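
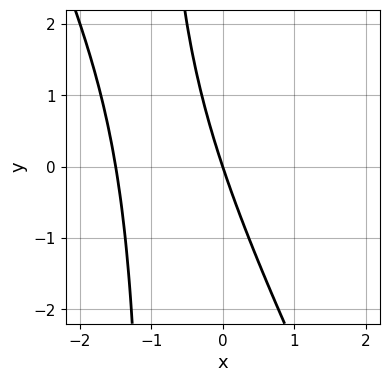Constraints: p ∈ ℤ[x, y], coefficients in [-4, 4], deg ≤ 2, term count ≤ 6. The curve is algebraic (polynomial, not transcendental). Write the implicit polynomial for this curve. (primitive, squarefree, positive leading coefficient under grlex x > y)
Degree: a generic line meets the curve in up to 2 points, so deg p = 2.
Reading off the gridlines: one y-axis crossing is at y = 0; it meets the x-axis at x = 0 (among the integer gridlines).
The integer polynomial consistent with all of this is the stated p.

2*x^2 + x*y + 3*x + y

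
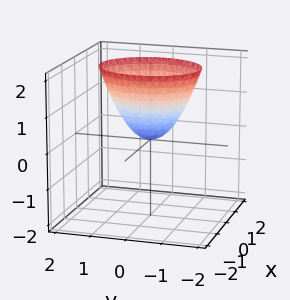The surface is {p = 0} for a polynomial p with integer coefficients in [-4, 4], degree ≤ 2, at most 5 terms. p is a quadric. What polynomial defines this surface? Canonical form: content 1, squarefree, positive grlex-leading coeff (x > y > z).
1. The degree is 2 — a paraboloid; a quadric.
2. Symmetries: the x ↦ −x reflection is a symmetry, so x appears only in even powers; mirror symmetry y ↦ −y ⇒ only even powers of y.
3. From the visible intercepts: it meets the y-axis at y = 0 (among the integer gridlines); it meets the z-axis at z = 0 (among the integer gridlines).
4. Together with the visible shape, these determine p as stated.

3*x^2 + 2*y^2 - 2*z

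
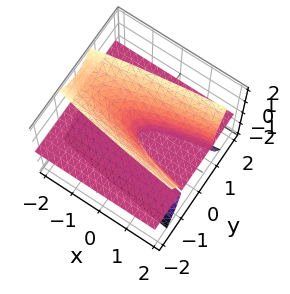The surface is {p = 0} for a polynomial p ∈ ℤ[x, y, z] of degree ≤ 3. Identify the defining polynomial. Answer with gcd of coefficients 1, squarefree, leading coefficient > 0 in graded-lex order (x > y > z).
(a) The picture has 2 separate pieces. Treating them together as one polynomial.
(b) deg p = 3. A generic line meets the surface in up to 3 points.
(c) Reading off the gridlines: every point of the y-axis in the box is on the surface; it crosses the z-axis at the gridline z = 0; every point of the x-axis in the box is on the surface.
(d) Putting this together gives p.

3*y^2*z - z^3 - x*z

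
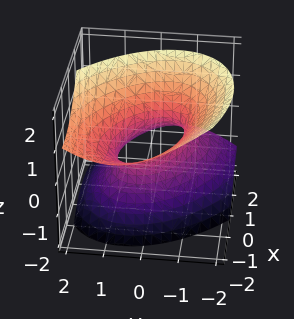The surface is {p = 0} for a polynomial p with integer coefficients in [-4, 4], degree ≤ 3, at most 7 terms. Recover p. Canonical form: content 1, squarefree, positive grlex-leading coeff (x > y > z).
First, the degree is 2 — a generic line meets the surface in up to 2 points.
Next, from the visible intercepts: the x-axis gridline crossings are at x ∈ {-1, 1}; the surface avoids every integer z-axis point in the box.
Finally, assembling these constraints gives the stated polynomial.

2*x^2 + 2*x*y + 3*x*z + 3*y^2 - 3*z^2 - 2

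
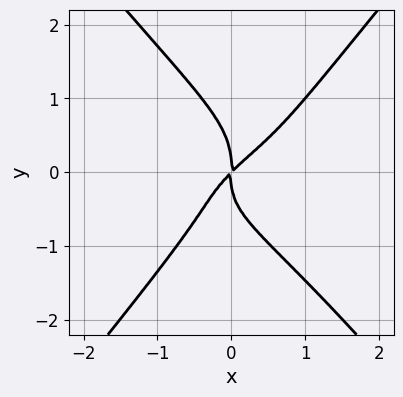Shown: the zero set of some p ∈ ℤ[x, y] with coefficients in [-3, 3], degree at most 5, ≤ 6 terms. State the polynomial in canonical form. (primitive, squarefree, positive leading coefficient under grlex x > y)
deg p = 4. No degree-3 curve has this shape.
Checking where it meets the axes: it meets the x-axis at x = 0 (among the integer gridlines); it crosses the y-axis at the gridline y = 0.
Together with the visible shape, these determine p as stated.

3*x^2*y^2 - 2*y^4 - x*y^2 + 2*x^2 - 2*x*y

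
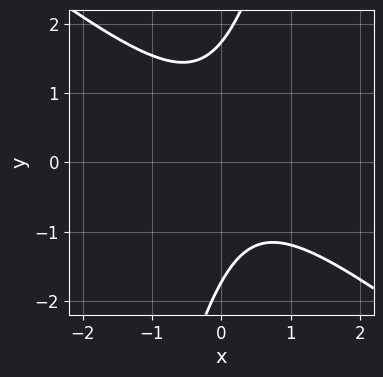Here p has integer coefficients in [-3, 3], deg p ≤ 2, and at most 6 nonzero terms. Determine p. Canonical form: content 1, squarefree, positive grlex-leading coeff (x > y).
3*x^2 + 3*x*y - y^2 - x + 3

First, degree: no degree-1 curve has this shape, so deg p = 2.
Then, reading off the gridlines: it misses every integer gridline on the x-axis.
Finally, assembling these constraints gives the stated polynomial.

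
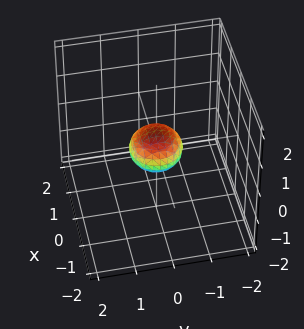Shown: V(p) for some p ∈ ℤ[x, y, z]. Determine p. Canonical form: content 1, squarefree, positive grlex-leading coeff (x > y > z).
2*x^2 + 2*y^2 + 3*z^2 - 1

First, degree: no degree-1 surface has this shape, so deg p = 2.
Next, by symmetry, every cross-section ⟂ z is a circle, so x, y appear only via x² + y².
Next, from the visible intercepts: a circular section at z = 0 has radius between 0 and 1.
Finally, the integer polynomial consistent with all of this is the stated p.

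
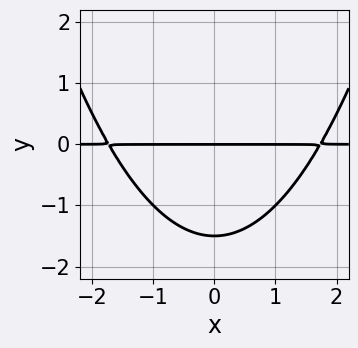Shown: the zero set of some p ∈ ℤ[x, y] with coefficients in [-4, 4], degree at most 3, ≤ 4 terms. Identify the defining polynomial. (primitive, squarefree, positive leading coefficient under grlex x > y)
x^2*y - 2*y^2 - 3*y

(a) Degree: no degree-2 curve has this shape, so deg p = 3.
(b) Symmetries: the x ↦ −x reflection is a symmetry, so x appears only in even powers.
(c) Observable constraints: every point of the x-axis in the box is on the curve; it crosses the y-axis at the gridline y = 0.
(d) These observations pin down the coefficients.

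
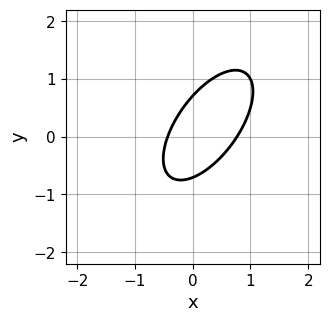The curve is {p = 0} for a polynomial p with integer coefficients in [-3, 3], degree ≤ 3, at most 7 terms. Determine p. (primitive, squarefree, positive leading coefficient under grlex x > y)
3*x^2 - 3*x*y + 2*y^2 - x - 1

First, degree: no degree-1 curve has this shape, so deg p = 2.
Finally, putting this together gives p.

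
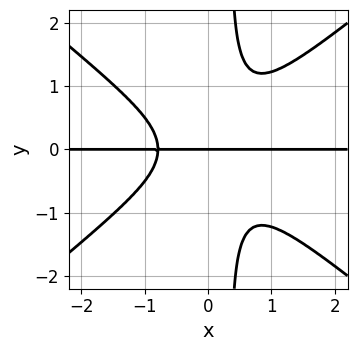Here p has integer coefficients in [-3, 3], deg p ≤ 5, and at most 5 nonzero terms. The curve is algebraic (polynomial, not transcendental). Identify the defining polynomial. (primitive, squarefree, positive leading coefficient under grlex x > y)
deg p = 4. The shape is more complex than any degree-3 curve.
From the visible intercepts: the visible x-axis segment lies entirely on the curve; one y-axis crossing is at y = 0.
Assembling these constraints gives the stated polynomial.

2*x^3*y - 3*x*y^3 + y^3 + y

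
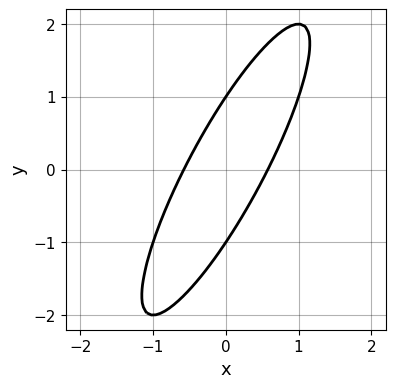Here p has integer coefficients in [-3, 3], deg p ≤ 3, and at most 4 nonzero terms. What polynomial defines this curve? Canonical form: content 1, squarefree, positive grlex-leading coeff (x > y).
3*x^2 - 3*x*y + y^2 - 1

1. deg p = 2. The shape is more complex than any degree-1 curve.
2. Checking where it meets the axes: the y-axis gridline crossings are at y ∈ {-1, 1}.
3. Fitting integer coefficients to these (and the overall shape) gives p.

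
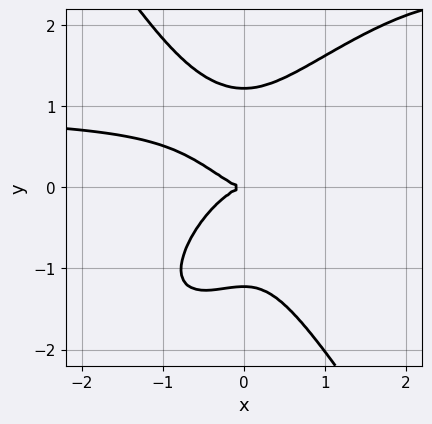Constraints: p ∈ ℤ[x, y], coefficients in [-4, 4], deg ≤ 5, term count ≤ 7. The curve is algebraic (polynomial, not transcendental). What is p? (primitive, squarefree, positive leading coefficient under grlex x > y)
Degree: the shape is more complex than any degree-3 curve, so deg p = 4.
Checking where it meets the axes: one x-axis crossing is at x = 0; it crosses the y-axis at the gridline y = 0.
Solving for integer coefficients yields p as stated.

3*x^3*y - 3*x^2*y^2 + 2*y^4 - 3*x^3 - 3*y^2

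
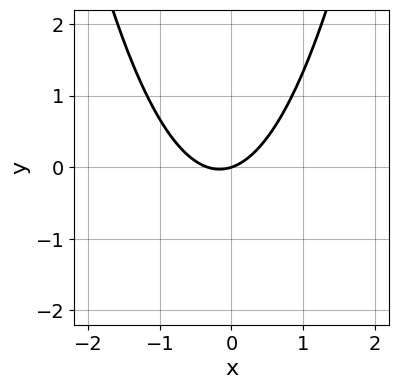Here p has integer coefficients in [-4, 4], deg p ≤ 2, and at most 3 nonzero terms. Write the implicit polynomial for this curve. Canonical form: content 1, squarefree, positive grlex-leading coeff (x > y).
(a) Degree: the shape is more complex than any degree-1 curve, so deg p = 2.
(b) Against the integer gridlines: one y-axis crossing is at y = 0; one x-axis crossing is at x = 0.
(c) Fitting integer coefficients to these (and the overall shape) gives p.

3*x^2 + x - 3*y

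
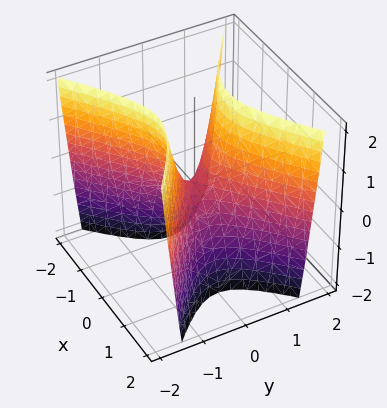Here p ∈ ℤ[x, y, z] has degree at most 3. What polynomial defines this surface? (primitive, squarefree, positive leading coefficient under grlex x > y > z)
2*x^2 - 3*y^2 + z

(a) Degree: a hyperbolic paraboloid; a quadric, so deg p = 2.
(b) Symmetries: mirror symmetry y ↦ −y ⇒ only even powers of y; it's symmetric under x → −x, forcing even powers of x.
(c) From the visible intercepts: one z-axis crossing is at z = 0; one y-axis crossing is at y = 0; it crosses the x-axis at the gridline x = 0.
(d) These observations pin down the coefficients.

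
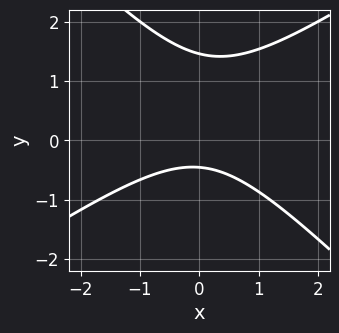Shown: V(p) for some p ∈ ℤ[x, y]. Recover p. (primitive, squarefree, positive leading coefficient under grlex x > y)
2*x^2 - x*y - 3*y^2 + 3*y + 2

1. deg p = 2. No degree-1 curve has this shape.
2. From the axis intercepts and sections: it misses every integer gridline on the x-axis.
3. Matching integer coefficients to the picture gives p.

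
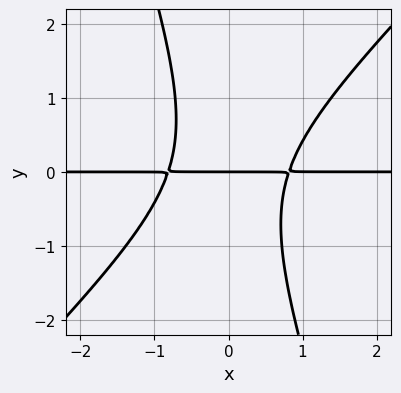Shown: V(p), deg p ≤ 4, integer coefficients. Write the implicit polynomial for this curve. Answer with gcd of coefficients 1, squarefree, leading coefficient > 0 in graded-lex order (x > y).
3*x^2*y - 2*x*y^2 - y^3 - 2*y

(a) The degree is 3 — no degree-2 curve has this shape.
(b) Checking where it meets the axes: every point of the x-axis in the box is on the curve; one y-axis crossing is at y = 0.
(c) Together with the visible shape, these determine p as stated.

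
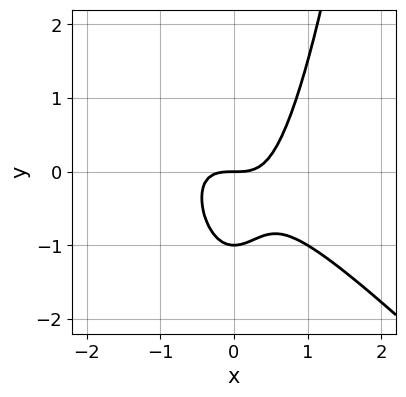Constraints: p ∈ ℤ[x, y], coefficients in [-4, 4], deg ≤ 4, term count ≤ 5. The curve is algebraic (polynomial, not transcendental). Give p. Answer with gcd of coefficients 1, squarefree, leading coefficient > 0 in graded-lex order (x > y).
(a) deg p = 3. The shape is more complex than any degree-2 curve.
(b) From the visible intercepts: it meets the x-axis at x = 0 (among the integer gridlines); the y-axis gridline crossings are at y ∈ {-1, 0}.
(c) Matching integer coefficients to the picture gives p.

3*x^3 + 3*x^2*y - 2*y^2 - 2*y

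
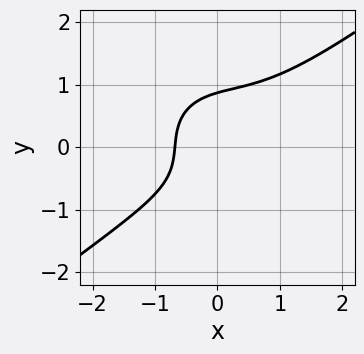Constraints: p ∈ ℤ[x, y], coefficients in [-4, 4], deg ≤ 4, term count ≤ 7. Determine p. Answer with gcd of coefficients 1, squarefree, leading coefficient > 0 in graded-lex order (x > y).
2*x^3 - x^2*y - 3*y^3 + 2*x + 2

1. Degree: a generic line meets the curve in up to 3 points, so deg p = 3.
2. Solving for integer coefficients yields p as stated.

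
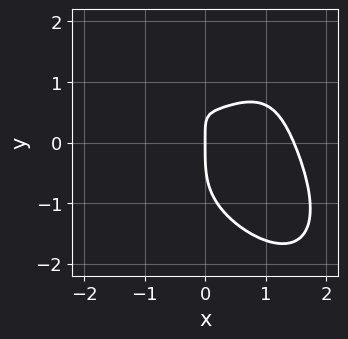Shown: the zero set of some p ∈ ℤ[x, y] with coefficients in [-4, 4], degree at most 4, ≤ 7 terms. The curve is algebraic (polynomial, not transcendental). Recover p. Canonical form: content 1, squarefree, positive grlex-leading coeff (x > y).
2*x^4 + y^4 - 2*x^3 + 3*x*y - 2*x

1. deg p = 4.
2. Observable constraints: it meets the x-axis at x = 0 (among the integer gridlines); one y-axis crossing is at y = 0.
3. Solving for integer coefficients yields p as stated.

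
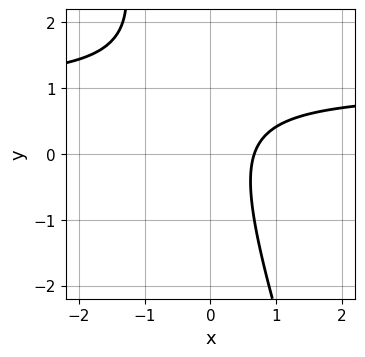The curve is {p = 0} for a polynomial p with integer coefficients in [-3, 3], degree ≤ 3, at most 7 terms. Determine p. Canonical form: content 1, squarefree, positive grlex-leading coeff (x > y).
The degree is 2 — the shape is more complex than any degree-1 curve.
Checking where it meets the axes: it misses every integer gridline on the y-axis.
Assembling these constraints gives the stated polynomial.

3*x*y + y^2 - 3*x - y + 2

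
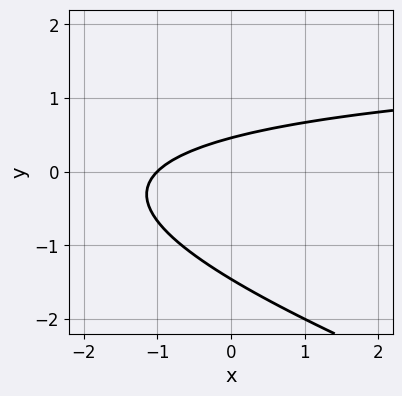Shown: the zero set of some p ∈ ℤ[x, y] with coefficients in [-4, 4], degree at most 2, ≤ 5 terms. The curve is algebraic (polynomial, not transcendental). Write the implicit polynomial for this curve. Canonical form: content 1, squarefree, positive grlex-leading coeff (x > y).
x*y + 3*y^2 - 2*x + 3*y - 2

(a) The degree is 2 — no degree-1 curve has this shape.
(b) From the visible intercepts: it crosses the x-axis at the gridline x = -1.
(c) These observations pin down the coefficients.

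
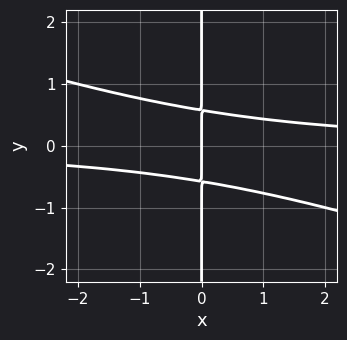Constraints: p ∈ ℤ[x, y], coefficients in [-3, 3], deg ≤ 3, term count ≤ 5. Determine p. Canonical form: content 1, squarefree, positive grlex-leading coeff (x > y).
x^2*y + 3*x*y^2 - x

(a) Degree: no degree-2 curve has this shape, so deg p = 3.
(b) From the axis intercepts and sections: the visible y-axis segment lies entirely on the curve; one x-axis crossing is at x = 0.
(c) Solving for integer coefficients yields p as stated.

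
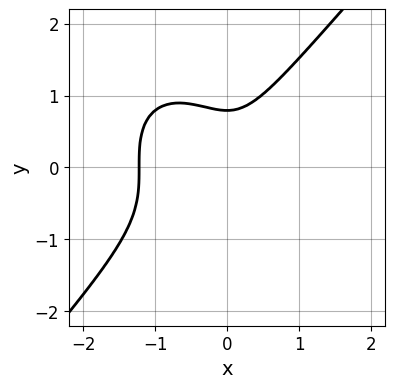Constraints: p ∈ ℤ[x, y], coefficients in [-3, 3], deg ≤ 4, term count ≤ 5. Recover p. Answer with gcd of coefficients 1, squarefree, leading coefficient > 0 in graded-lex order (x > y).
1. Degree: a generic line meets the curve in up to 3 points, so deg p = 3.
2. The integer polynomial consistent with all of this is the stated p.

3*x^3 - 2*y^3 + 3*x^2 + 1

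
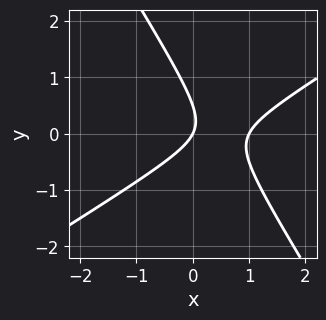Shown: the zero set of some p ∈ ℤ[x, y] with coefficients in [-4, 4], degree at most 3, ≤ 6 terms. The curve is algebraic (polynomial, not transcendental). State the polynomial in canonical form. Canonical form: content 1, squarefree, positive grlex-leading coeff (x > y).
2*x^2 - 2*x*y - 2*y^2 - 2*x + y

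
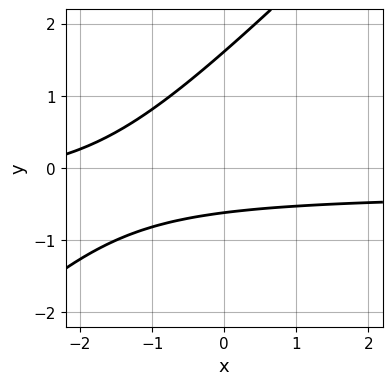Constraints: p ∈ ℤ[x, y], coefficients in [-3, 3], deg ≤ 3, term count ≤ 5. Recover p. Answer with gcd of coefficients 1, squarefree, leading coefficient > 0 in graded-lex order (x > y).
3*x*y - 3*y^2 + x + 3*y + 3

(a) Degree: the shape is more complex than any degree-1 curve, so deg p = 2.
(b) Reading off the gridlines: the curve avoids every integer x-axis point in the box.
(c) The integer polynomial consistent with all of this is the stated p.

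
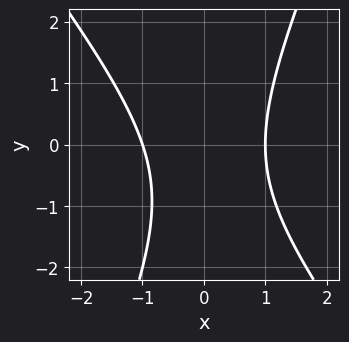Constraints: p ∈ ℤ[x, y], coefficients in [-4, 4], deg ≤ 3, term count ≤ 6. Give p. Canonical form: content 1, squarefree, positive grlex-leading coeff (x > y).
1. Degree: a generic line meets the curve in up to 2 points, so deg p = 2.
2. From the axis intercepts and sections: the curve avoids every integer y-axis point in the box; the x-axis gridline crossings are at x ∈ {-1, 1}.
3. Together with the visible shape, these determine p as stated.

3*x^2 + x*y - y^2 - y - 3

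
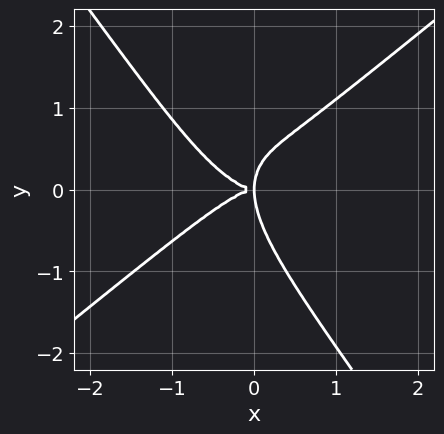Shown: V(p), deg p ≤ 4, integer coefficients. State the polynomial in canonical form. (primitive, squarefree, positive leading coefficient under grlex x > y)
2*x^4 - 2*x*y^3 - 2*y^4 + 3*x*y^2

1. deg p = 4. A generic line meets the curve in up to 4 points.
2. Against the integer gridlines: one x-axis crossing is at x = 0; it meets the y-axis at y = 0 (among the integer gridlines).
3. Solving for integer coefficients yields p as stated.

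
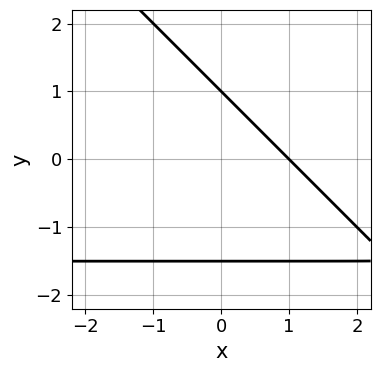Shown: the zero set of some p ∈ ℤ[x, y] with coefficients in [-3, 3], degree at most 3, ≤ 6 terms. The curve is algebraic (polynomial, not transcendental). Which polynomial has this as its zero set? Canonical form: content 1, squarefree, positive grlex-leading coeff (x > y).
2*x*y + 2*y^2 + 3*x + y - 3

(a) The degree is 2 — a generic line meets the curve in up to 2 points.
(b) Observable constraints: one x-axis crossing is at x = 1; one y-axis crossing is at y = 1.
(c) Putting this together gives p.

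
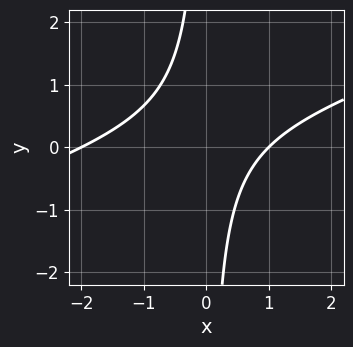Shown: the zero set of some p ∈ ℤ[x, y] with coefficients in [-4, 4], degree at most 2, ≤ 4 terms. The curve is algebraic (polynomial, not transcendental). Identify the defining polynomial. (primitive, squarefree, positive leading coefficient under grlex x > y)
First, degree: the shape is more complex than any degree-1 curve, so deg p = 2.
Next, from the axis intercepts and sections: the x-axis gridline crossings are at x ∈ {-2, 1}; the curve avoids every integer y-axis point in the box.
Finally, assembling these constraints gives the stated polynomial.

x^2 - 3*x*y + x - 2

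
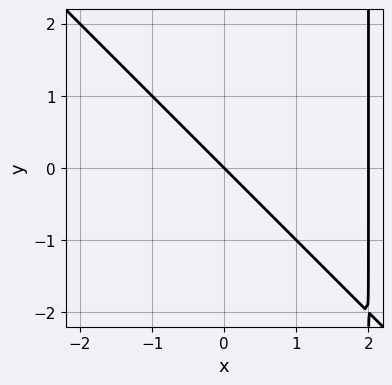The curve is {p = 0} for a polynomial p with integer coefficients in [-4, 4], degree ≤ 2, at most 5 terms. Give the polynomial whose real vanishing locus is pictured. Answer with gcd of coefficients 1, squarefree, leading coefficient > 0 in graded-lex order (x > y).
deg p = 2. The shape is more complex than any degree-1 curve.
From the visible intercepts: it crosses the y-axis at the gridline y = 0; the x-axis gridline crossings are at x ∈ {0, 2}.
Matching integer coefficients to the picture gives p.

x^2 + x*y - 2*x - 2*y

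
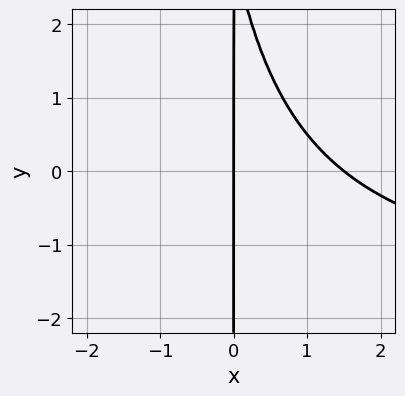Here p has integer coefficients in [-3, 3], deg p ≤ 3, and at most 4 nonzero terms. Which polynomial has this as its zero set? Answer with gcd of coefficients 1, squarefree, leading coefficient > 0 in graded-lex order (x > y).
x^2*y + 2*x^2 + x*y - 3*x

1. Degree: no degree-2 curve has this shape, so deg p = 3.
2. Observable constraints: it meets the x-axis at x = 0 (among the integer gridlines); every point of the y-axis in the box is on the curve.
3. Assembling these constraints gives the stated polynomial.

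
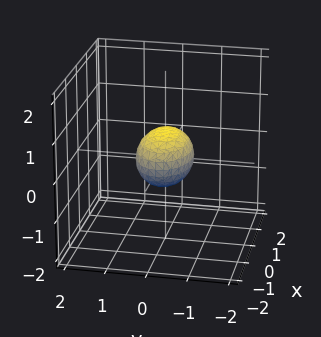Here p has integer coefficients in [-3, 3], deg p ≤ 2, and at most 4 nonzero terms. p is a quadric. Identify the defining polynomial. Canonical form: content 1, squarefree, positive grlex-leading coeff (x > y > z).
(a) The degree is 2 — bounded and convex; a quadric.
(b) Symmetries: mirror symmetry y ↦ −y ⇒ only even powers of y; it's symmetric under z → −z, forcing even powers of z; mirror symmetry x ↦ −x ⇒ only even powers of x.
(c) From the axis intercepts and sections: among the integer gridlines, it crosses the x-axis at x ∈ {-1, 1}.
(d) Matching integer coefficients to the picture gives p.

x^2 + 2*y^2 + 2*z^2 - 1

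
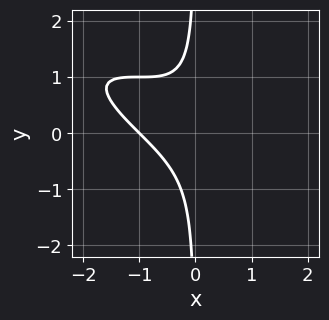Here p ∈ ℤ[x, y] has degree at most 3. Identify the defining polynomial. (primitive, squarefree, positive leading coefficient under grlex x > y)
1. Degree: the shape is more complex than any degree-2 curve, so deg p = 3.
2. Against the integer gridlines: no y-intercept at any integer in the box; one x-axis crossing is at x = -1.
3. Matching integer coefficients to the picture gives p.

x^3 + 3*x^2*y + 3*x*y^2 + 1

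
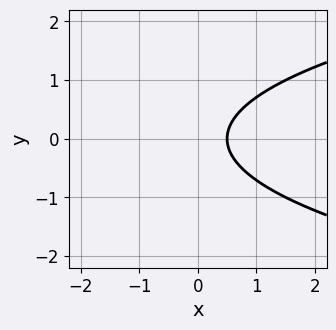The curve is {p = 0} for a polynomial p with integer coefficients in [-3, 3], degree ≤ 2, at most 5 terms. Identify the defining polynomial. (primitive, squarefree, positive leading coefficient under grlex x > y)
2*y^2 - 2*x + 1

First, the degree is 2 — a generic line meets the curve in up to 2 points.
Then, symmetries: mirror symmetry y ↦ −y ⇒ only even powers of y.
Next, from the visible intercepts: the curve avoids every integer y-axis point in the box.
Finally, the integer polynomial consistent with all of this is the stated p.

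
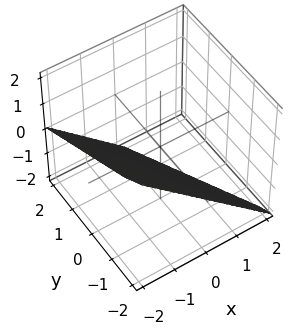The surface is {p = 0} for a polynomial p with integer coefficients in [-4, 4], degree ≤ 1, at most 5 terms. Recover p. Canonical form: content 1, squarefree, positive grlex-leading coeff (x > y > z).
1. deg p = 1. Every cross-section is a straight line — this is a plane.
2. Checking where it meets the axes: one y-axis crossing is at y = -2; it crosses the z-axis at the gridline z = -1; one x-axis crossing is at x = -1.
3. Solving for integer coefficients yields p as stated.

2*x + y + 2*z + 2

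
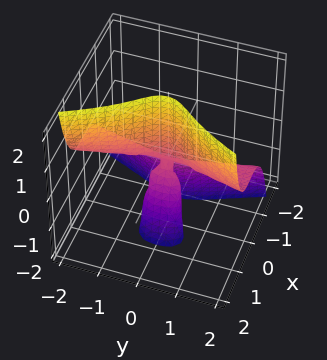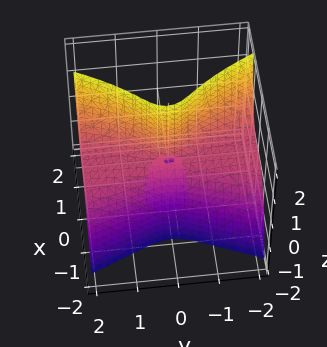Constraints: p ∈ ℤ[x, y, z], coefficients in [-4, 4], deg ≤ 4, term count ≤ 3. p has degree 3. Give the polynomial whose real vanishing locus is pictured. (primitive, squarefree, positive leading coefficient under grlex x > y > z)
1. Degree: a generic line meets the surface in up to 3 points, so deg p = 3.
2. Observable constraints: the visible z-axis segment lies entirely on the surface; one x-axis crossing is at x = 0.
3. Solving for integer coefficients yields p as stated.

3*x^3 - y^2*z + x*z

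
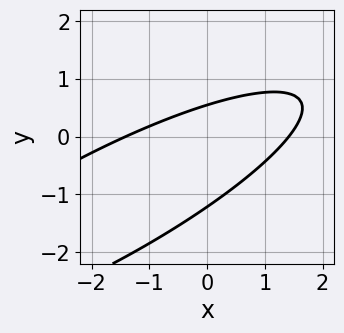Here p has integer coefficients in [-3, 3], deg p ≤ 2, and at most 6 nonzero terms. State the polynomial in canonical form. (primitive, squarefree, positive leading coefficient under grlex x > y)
x^2 - 3*x*y + 3*y^2 + 2*y - 2

Degree: a generic line meets the curve in up to 2 points, so deg p = 2.
The integer polynomial consistent with all of this is the stated p.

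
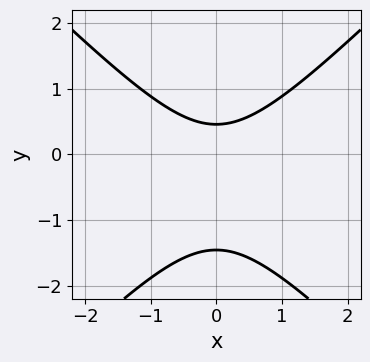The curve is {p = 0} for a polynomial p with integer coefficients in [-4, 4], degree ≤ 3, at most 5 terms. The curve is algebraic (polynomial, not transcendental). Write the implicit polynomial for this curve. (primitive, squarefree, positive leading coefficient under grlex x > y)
3*x^2 - 3*y^2 - 3*y + 2

1. deg p = 2.
2. Symmetries: the x ↦ −x reflection is a symmetry, so x appears only in even powers.
3. Checking where it meets the axes: the curve avoids every integer x-axis point in the box.
4. These observations pin down the coefficients.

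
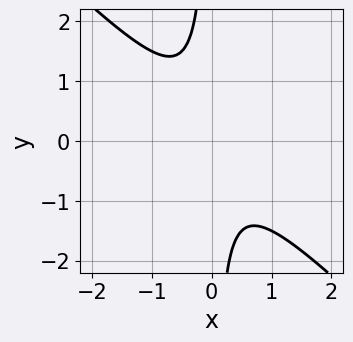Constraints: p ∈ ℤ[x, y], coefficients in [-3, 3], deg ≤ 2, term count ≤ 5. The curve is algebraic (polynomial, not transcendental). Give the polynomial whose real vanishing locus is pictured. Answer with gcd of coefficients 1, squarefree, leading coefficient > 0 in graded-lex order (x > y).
(a) deg p = 2. A generic line meets the curve in up to 2 points.
(b) From the visible intercepts: the curve avoids every integer x-axis point in the box; it misses every integer gridline on the y-axis.
(c) Together with the visible shape, these determine p as stated.

2*x^2 + 2*x*y + 1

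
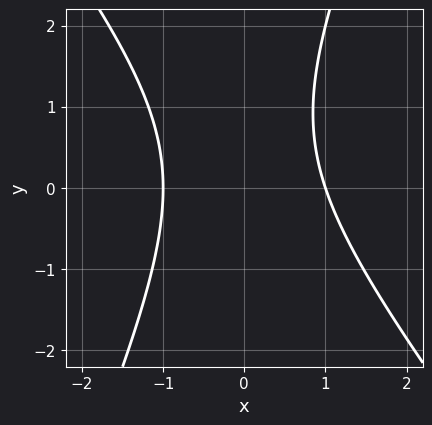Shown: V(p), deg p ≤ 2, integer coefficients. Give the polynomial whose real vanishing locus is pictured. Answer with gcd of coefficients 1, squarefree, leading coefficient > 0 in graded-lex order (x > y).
3*x^2 + x*y - y^2 + y - 3

(a) The degree is 2 — a generic line meets the curve in up to 2 points.
(b) Reading off the gridlines: it misses every integer gridline on the y-axis; the x-axis gridline crossings are at x ∈ {-1, 1}.
(c) These observations pin down the coefficients.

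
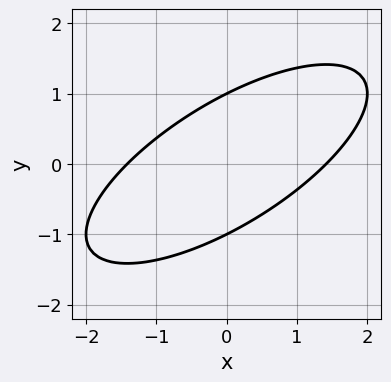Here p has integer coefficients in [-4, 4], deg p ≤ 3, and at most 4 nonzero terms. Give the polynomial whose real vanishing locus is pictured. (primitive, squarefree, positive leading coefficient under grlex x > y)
x^2 - 2*x*y + 2*y^2 - 2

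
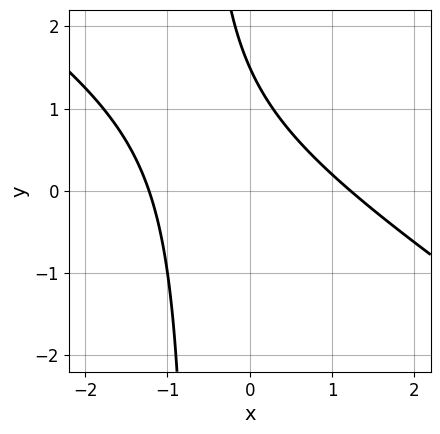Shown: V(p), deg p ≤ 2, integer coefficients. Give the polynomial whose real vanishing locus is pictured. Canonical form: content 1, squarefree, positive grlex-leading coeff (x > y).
1. deg p = 2.
2. Solving for integer coefficients yields p as stated.

2*x^2 + 3*x*y + 2*y - 3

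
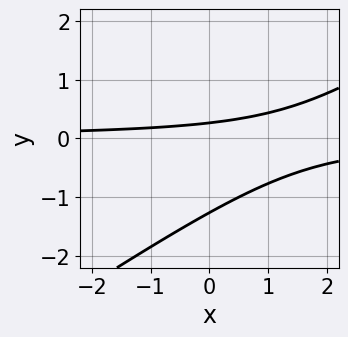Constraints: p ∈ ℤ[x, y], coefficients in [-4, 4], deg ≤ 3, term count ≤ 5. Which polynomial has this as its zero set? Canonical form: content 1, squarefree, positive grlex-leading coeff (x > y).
2*x*y - 3*y^2 - 3*y + 1

1. Degree: a generic line meets the curve in up to 2 points, so deg p = 2.
2. Reading off the gridlines: it misses every integer gridline on the x-axis.
3. Matching integer coefficients to the picture gives p.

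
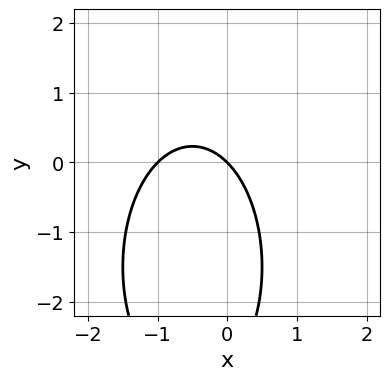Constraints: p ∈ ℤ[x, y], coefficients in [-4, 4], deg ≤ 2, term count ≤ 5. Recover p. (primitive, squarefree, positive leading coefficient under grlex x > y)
3*x^2 + y^2 + 3*x + 3*y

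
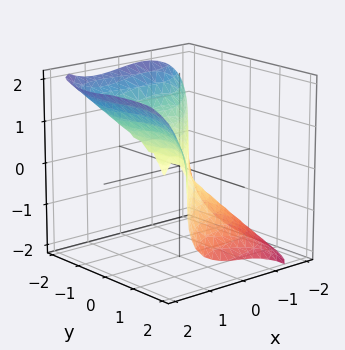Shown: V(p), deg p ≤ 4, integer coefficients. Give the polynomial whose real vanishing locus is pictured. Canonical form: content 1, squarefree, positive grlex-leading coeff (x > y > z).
3*x^3 - 2*y^3 - 3*z^3 + 2*x*y

1. deg p = 3.
2. From the visible intercepts: one z-axis crossing is at z = 0; it meets the x-axis at x = 0 (among the integer gridlines).
3. Putting this together gives p.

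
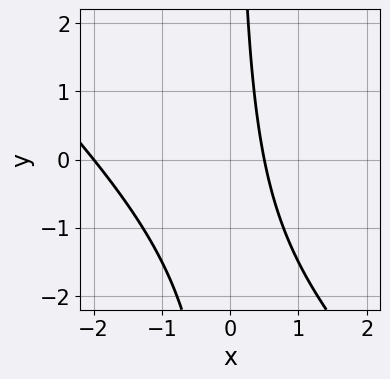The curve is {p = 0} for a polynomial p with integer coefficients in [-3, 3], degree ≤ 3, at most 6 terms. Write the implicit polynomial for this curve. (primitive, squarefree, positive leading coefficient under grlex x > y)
2*x^2 + 2*x*y + 3*x - 2

The degree is 2 — a generic line meets the curve in up to 2 points.
Observable constraints: it crosses the x-axis at the gridline x = -2; no y-intercept at any integer in the box.
Assembling these constraints gives the stated polynomial.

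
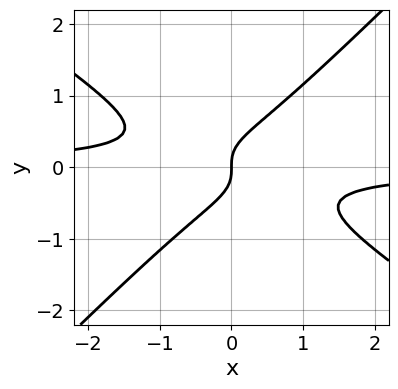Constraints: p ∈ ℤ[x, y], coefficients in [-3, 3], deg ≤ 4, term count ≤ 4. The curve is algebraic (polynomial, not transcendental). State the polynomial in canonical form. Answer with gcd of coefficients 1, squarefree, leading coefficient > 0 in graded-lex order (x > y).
2*x^2*y + x*y^2 - 3*y^3 + x

The degree is 3 — no degree-2 curve has this shape.
From the visible intercepts: one y-axis crossing is at y = 0; it meets the x-axis at x = 0 (among the integer gridlines).
Assembling these constraints gives the stated polynomial.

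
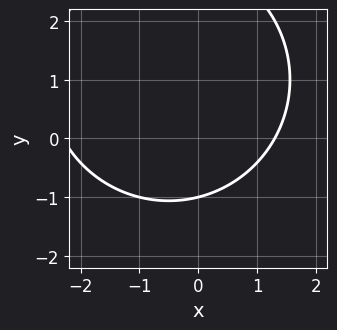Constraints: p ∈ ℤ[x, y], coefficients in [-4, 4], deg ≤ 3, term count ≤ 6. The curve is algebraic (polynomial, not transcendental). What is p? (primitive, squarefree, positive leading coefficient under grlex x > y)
x^2 + y^2 + x - 2*y - 3

First, deg p = 2. A generic line meets the curve in up to 2 points.
Then, from the visible intercepts: one y-axis crossing is at y = -1.
Finally, the integer polynomial consistent with all of this is the stated p.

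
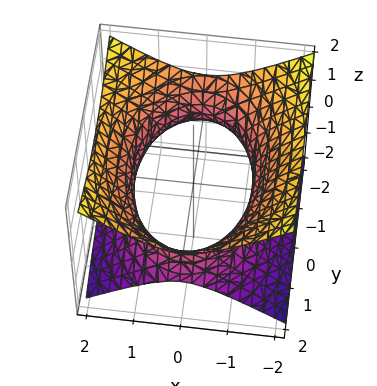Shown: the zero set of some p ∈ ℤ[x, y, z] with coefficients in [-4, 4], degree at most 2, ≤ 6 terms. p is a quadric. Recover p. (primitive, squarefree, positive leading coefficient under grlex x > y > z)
First, degree: an hourglass — one-sheet hyperboloid; a quadric, so deg p = 2.
Then, symmetries: the y ↦ −y reflection is a symmetry, so y appears only in even powers; mirror symmetry z ↦ −z ⇒ only even powers of z; it's symmetric under x → −x, forcing even powers of x.
Next, from the visible intercepts: it misses every integer gridline on the z-axis.
Finally, assembling these constraints gives the stated polynomial.

2*x^2 + y^2 - 3*z^2 - 3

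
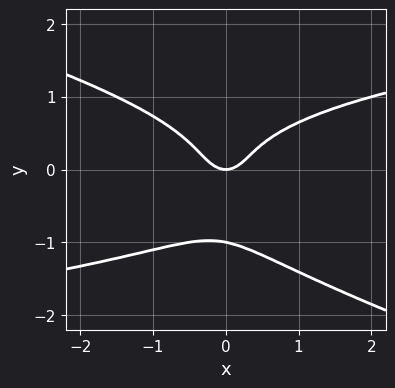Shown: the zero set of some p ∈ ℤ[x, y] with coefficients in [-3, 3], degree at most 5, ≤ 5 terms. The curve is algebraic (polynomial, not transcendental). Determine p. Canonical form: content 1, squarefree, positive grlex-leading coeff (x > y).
x*y^3 + 3*y^4 + 2*y^3 - 2*x^2 + y

First, degree: a generic line meets the curve in up to 4 points, so deg p = 4.
Next, from the axis intercepts and sections: among the integer gridlines, it crosses the y-axis at y ∈ {-1, 0}; it crosses the x-axis at the gridline x = 0.
Finally, matching integer coefficients to the picture gives p.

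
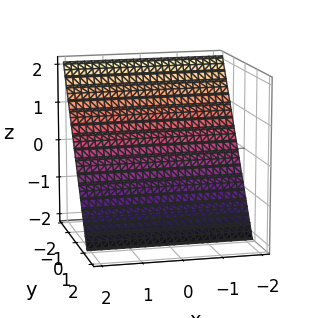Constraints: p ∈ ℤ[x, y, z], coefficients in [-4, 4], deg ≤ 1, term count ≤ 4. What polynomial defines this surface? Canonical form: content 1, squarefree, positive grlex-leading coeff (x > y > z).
3*y + 2*z + 2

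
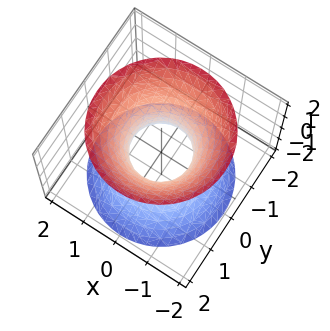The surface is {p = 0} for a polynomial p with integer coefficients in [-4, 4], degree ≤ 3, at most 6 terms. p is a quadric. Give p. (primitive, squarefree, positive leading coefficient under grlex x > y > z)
3*x^2 + 3*y^2 - 2*z^2 - 2

The degree is 2 — an hourglass — one-sheet hyperboloid; a quadric.
Symmetries: it's symmetric under z → −z, forcing even powers of z; the z-axis is an axis of rotation, so x and y enter only as x² + y².
Against the integer gridlines: no z-intercept at any integer in the box; a circular section at z = 1 has radius between 1 and 2.
Together with the visible shape, these determine p as stated.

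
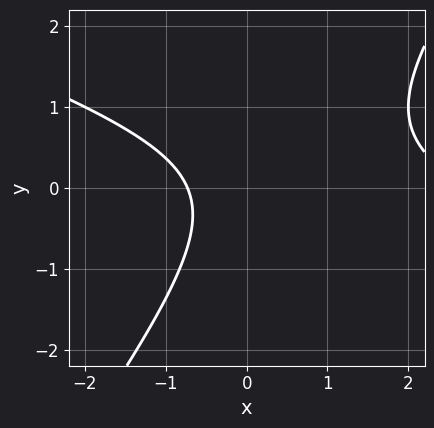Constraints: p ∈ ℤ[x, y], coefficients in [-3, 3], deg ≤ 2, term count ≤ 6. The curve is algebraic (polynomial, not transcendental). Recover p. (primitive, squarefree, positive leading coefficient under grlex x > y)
(a) deg p = 2. A generic line meets the curve in up to 2 points.
(b) Reading off the gridlines: the curve avoids every integer y-axis point in the box.
(c) Matching integer coefficients to the picture gives p.

x^2 + 2*x*y - 2*y^2 - 2*x - 2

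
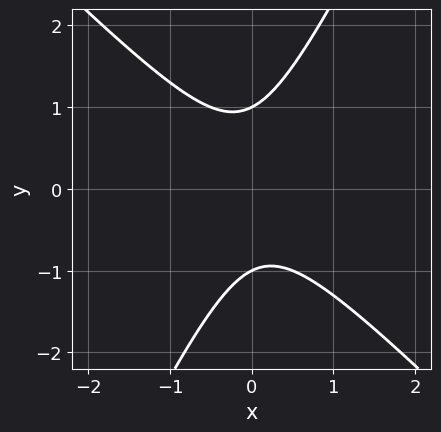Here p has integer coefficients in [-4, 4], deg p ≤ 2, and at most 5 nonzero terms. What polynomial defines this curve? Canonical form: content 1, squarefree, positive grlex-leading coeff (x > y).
2*x^2 + x*y - y^2 + 1

(a) Degree: the shape is more complex than any degree-1 curve, so deg p = 2.
(b) Reading off the gridlines: among the integer gridlines, it crosses the y-axis at y ∈ {-1, 1}; no x-intercept at any integer in the box.
(c) Assembling these constraints gives the stated polynomial.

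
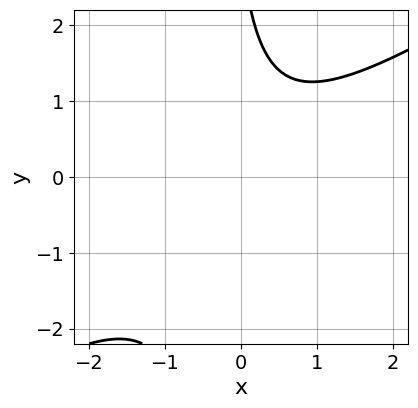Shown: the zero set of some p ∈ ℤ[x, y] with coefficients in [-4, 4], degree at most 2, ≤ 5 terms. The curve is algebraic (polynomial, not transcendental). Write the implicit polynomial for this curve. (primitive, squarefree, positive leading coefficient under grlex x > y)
First, the degree is 2 — no degree-1 curve has this shape.
Then, observable constraints: no x-intercept at any integer in the box; no y-intercept at any integer in the box.
Finally, fitting integer coefficients to these (and the overall shape) gives p.

2*x^2 - 3*x*y - y + 3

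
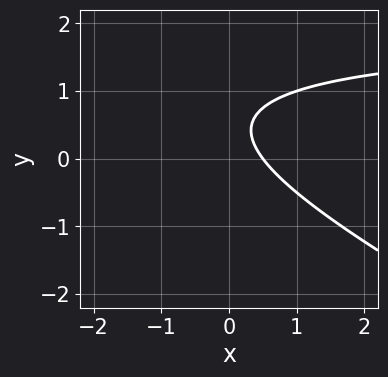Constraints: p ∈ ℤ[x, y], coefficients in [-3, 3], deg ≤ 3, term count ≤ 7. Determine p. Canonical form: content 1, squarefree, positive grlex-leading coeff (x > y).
x*y + 2*y^2 - 2*x - 2*y + 1

(a) The degree is 2 — a generic line meets the curve in up to 2 points.
(b) Reading off the gridlines: it misses every integer gridline on the y-axis.
(c) Assembling these constraints gives the stated polynomial.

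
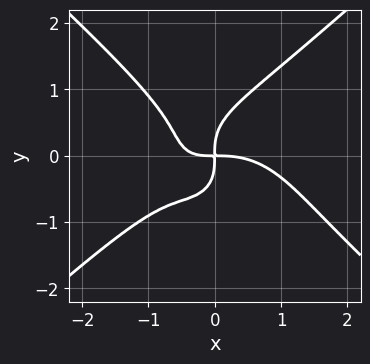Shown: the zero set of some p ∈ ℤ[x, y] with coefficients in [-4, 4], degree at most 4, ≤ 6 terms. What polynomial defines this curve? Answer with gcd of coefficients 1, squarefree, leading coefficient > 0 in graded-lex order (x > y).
2*x^4 - 3*y^4 + 3*x^2*y + 3*x*y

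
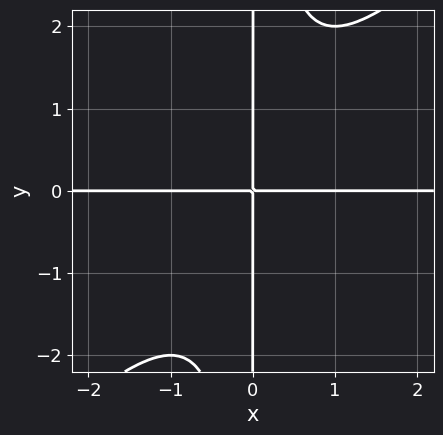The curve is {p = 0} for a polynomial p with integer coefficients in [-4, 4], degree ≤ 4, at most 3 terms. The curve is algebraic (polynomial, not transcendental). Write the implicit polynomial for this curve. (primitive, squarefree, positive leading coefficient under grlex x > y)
1. The degree is 4 — a generic line meets the curve in up to 4 points.
2. Reading off the gridlines: every point of the y-axis in the box is on the curve; every point of the x-axis in the box is on the curve.
3. The integer polynomial consistent with all of this is the stated p.

x^3*y - x^2*y^2 + x*y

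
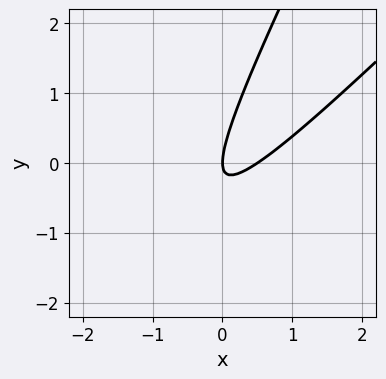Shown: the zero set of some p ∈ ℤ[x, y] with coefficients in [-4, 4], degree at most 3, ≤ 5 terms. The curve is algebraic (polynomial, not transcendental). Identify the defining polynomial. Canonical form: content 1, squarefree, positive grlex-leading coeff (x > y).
2*x^2 - 3*x*y + y^2 - x

First, the degree is 2 — a generic line meets the curve in up to 2 points.
Next, from the visible intercepts: one y-axis crossing is at y = 0; one x-axis crossing is at x = 0.
Finally, assembling these constraints gives the stated polynomial.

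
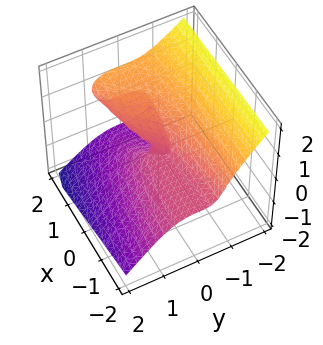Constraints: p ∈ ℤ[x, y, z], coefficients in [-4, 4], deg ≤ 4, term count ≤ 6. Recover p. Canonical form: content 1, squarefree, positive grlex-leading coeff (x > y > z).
The degree is 3 — no degree-2 surface has this shape.
Checking where it meets the axes: every point of the x-axis in the box is on the surface; it crosses the y-axis at the gridline y = 0; it meets the z-axis at z = 0 (among the integer gridlines).
Together with the visible shape, these determine p as stated.

x*y*z - 3*y^3 - 3*z^3 + 2*x*z - 2*y*z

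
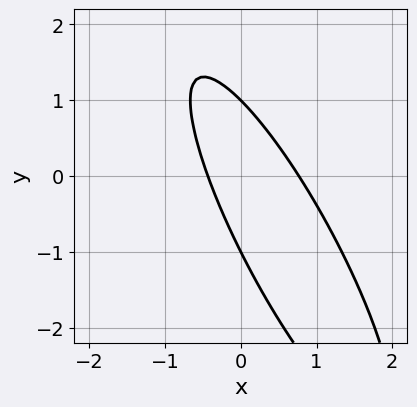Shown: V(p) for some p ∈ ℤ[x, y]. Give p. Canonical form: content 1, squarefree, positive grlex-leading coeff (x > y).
3*x^2 + 3*x*y + y^2 - x - 1

deg p = 2.
Observable constraints: among the integer gridlines, it crosses the y-axis at y ∈ {-1, 1}.
Solving for integer coefficients yields p as stated.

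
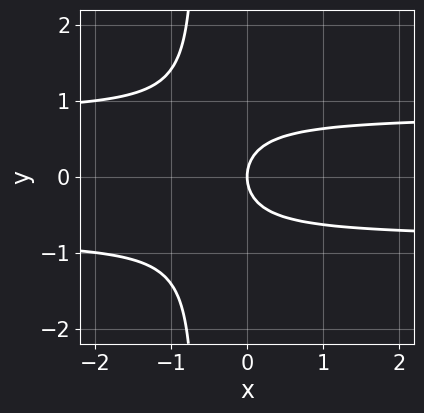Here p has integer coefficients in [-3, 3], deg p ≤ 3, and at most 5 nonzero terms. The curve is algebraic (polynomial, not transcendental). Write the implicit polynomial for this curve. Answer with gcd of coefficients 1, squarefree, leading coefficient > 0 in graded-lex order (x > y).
3*x*y^2 + 2*y^2 - 2*x

(a) The degree is 3 — a generic line meets the curve in up to 3 points.
(b) Symmetries: it's symmetric under y → −y, forcing even powers of y.
(c) Checking where it meets the axes: it meets the x-axis at x = 0 (among the integer gridlines); one y-axis crossing is at y = 0.
(d) These observations pin down the coefficients.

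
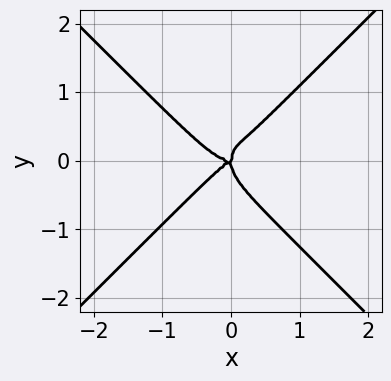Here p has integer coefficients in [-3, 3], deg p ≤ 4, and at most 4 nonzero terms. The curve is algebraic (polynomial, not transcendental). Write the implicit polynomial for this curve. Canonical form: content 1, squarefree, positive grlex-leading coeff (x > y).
(a) The degree is 4 — the shape is more complex than any degree-3 curve.
(b) Reading off the gridlines: it crosses the y-axis at the gridline y = 0; one x-axis crossing is at x = 0.
(c) Matching integer coefficients to the picture gives p.

3*x^4 - 3*y^4 - x^2*y + 2*x*y^2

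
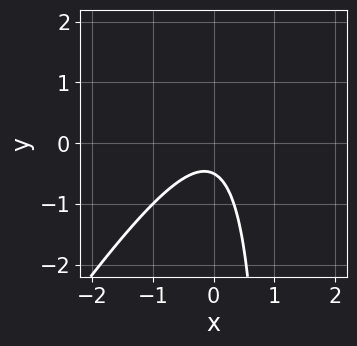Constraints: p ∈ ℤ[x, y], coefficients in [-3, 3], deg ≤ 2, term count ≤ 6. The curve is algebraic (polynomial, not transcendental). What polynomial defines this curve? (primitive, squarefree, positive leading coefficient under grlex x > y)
3*x^2 - 2*x*y + 2*y + 1

deg p = 2.
Against the integer gridlines: the curve avoids every integer x-axis point in the box.
The integer polynomial consistent with all of this is the stated p.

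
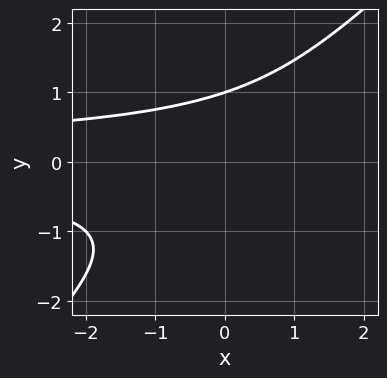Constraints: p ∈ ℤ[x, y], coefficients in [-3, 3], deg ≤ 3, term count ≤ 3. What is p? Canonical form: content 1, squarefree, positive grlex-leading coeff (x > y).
x*y^2 - y^3 + 1

(a) The degree is 3 — no degree-2 curve has this shape.
(b) Checking where it meets the axes: it meets the y-axis at y = 1 (among the integer gridlines); no x-intercept at any integer in the box.
(c) Together with the visible shape, these determine p as stated.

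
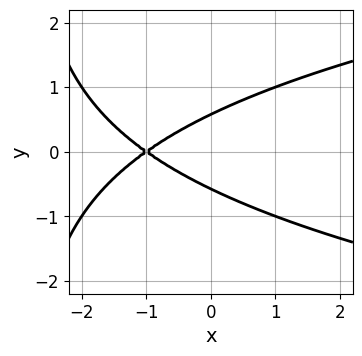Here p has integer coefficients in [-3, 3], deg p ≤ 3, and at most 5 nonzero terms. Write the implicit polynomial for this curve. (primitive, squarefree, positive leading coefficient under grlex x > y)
x*y^2 - x^2 + 3*y^2 - 2*x - 1

First, degree: a generic line meets the curve in up to 3 points, so deg p = 3.
Next, symmetries: it's symmetric under y → −y, forcing even powers of y.
Next, from the visible intercepts: it crosses the x-axis at the gridline x = -1.
Finally, fitting integer coefficients to these (and the overall shape) gives p.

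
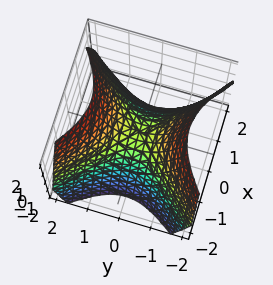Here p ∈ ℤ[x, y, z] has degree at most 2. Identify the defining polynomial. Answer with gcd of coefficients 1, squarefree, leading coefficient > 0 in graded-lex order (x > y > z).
First, the degree is 2 — a hyperbolic paraboloid; a quadric.
Then, symmetries: it's symmetric under y → −y, forcing even powers of y; mirror symmetry x ↦ −x ⇒ only even powers of x.
Next, observable constraints: it meets the y-axis at y = 0 (among the integer gridlines); it meets the x-axis at x = 0 (among the integer gridlines).
Finally, solving for integer coefficients yields p as stated.

x^2 - y^2 + z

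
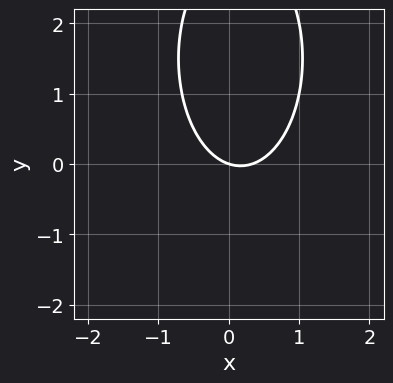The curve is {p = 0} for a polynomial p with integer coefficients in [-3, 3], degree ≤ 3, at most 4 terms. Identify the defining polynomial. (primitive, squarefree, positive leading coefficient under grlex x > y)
3*x^2 + y^2 - x - 3*y

deg p = 2. The shape is more complex than any degree-1 curve.
Observable constraints: one y-axis crossing is at y = 0; one x-axis crossing is at x = 0.
Assembling these constraints gives the stated polynomial.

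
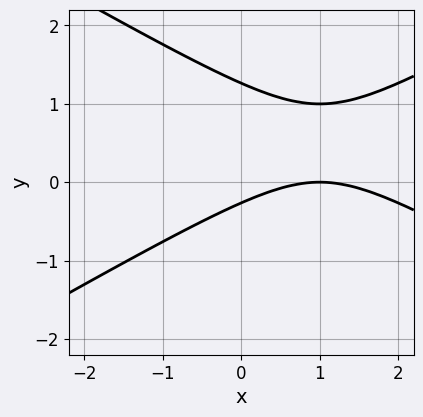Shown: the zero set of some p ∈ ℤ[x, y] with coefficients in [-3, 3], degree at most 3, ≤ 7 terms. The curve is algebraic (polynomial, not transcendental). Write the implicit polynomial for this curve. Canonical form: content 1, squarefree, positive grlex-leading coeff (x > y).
1. Degree: the shape is more complex than any degree-1 curve, so deg p = 2.
2. From the visible intercepts: it crosses the x-axis at the gridline x = 1.
3. Together with the visible shape, these determine p as stated.

x^2 - 3*y^2 - 2*x + 3*y + 1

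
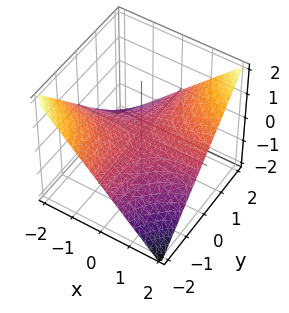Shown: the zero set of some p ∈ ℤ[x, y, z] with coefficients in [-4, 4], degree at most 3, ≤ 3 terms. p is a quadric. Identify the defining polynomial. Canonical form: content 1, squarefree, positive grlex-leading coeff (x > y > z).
1. Degree: a saddle surface; a quadric, so deg p = 2.
2. Reading off the gridlines: the visible y-axis segment lies entirely on the surface; it crosses the z-axis at the gridline z = 0.
3. Solving for integer coefficients yields p as stated. Check: (-2, 0, 0) on the x-axis lies on the surface, and p(-2, 0, 0) = 0. ✓

x*y - 2*z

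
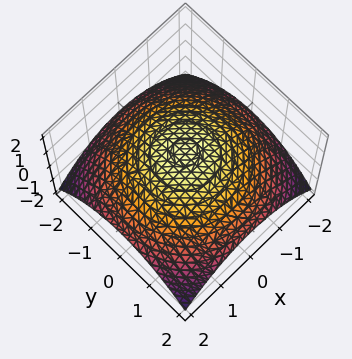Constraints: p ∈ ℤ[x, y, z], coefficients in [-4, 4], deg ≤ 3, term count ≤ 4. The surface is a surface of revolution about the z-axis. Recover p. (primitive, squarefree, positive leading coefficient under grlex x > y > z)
x^2 + y^2 + 3*z - 3

(a) Degree: the shape is more complex than any degree-1 surface, so deg p = 2.
(b) Symmetries: the z-axis is an axis of rotation, so x and y enter only as x² + y².
(c) From the axis intercepts and sections: a circular section at z = 0 has radius between 1 and 2; it meets the z-axis at z = 1 (among the integer gridlines).
(d) Together with the visible shape, these determine p as stated.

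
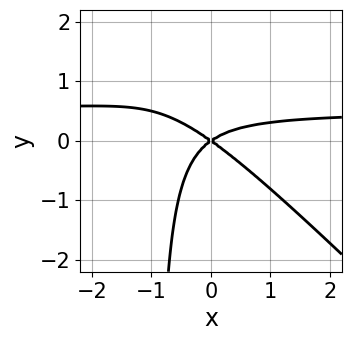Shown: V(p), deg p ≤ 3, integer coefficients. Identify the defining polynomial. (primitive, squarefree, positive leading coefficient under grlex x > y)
1. deg p = 3.
2. Reading off the gridlines: it crosses the y-axis at the gridline y = 0; it meets the x-axis at x = 0 (among the integer gridlines).
3. The integer polynomial consistent with all of this is the stated p.

2*x^2*y + 2*x*y^2 - x^2 + 2*y^2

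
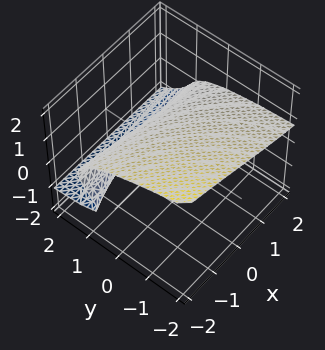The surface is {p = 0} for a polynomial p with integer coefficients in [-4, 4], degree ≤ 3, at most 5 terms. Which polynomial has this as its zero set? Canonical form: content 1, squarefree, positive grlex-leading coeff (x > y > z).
x*y*z - 3*z^3 - 2*x*z - 3*y + 3

Degree: a generic line meets the surface in up to 3 points, so deg p = 3.
From the visible intercepts: no x-intercept at any integer in the box; it meets the z-axis at z = 1 (among the integer gridlines); one y-axis crossing is at y = 1.
Matching integer coefficients to the picture gives p.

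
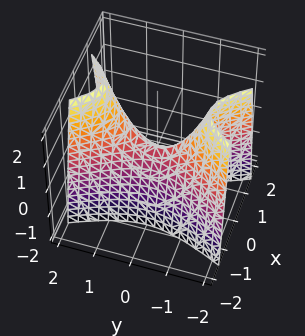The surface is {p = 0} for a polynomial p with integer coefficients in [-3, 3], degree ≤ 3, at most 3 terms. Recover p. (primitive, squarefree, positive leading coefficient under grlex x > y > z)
3*x^2 - y^2 + z

deg p = 2. A saddle surface; a quadric.
Symmetries: the y ↦ −y reflection is a symmetry, so y appears only in even powers; it's symmetric under x → −x, forcing even powers of x.
Observable constraints: it crosses the y-axis at the gridline y = 0; it meets the z-axis at z = 0 (among the integer gridlines); it meets the x-axis at x = 0 (among the integer gridlines).
Assembling these constraints gives the stated polynomial.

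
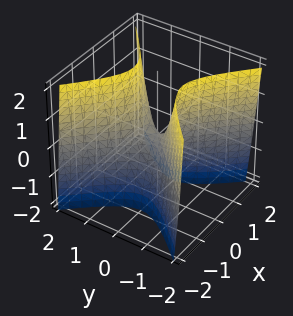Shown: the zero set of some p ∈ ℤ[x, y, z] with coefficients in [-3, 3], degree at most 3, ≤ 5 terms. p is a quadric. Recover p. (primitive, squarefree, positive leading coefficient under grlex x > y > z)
deg p = 2. A hyperbolic paraboloid; a quadric.
Symmetries: mirror symmetry y ↦ −y ⇒ only even powers of y; mirror symmetry x ↦ −x ⇒ only even powers of x.
Reading off the gridlines: it meets the x-axis at x = 0 (among the integer gridlines); it crosses the z-axis at the gridline z = 0; it meets the y-axis at y = 0 (among the integer gridlines).
The integer polynomial consistent with all of this is the stated p.

3*x^2 - 3*y^2 + z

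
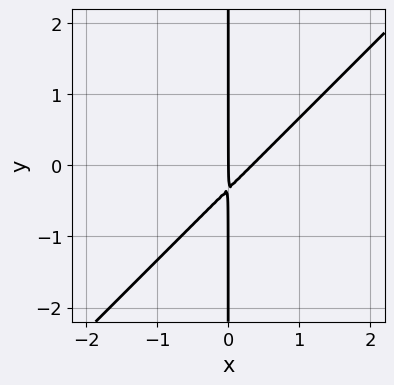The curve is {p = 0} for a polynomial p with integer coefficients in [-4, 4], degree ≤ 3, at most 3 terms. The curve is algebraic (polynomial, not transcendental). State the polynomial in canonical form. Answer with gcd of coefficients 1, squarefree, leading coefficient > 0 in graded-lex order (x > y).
First, degree: a generic line meets the curve in up to 2 points, so deg p = 2.
Next, reading off the gridlines: the visible y-axis segment lies entirely on the curve; it crosses the x-axis at the gridline x = 0.
Finally, fitting integer coefficients to these (and the overall shape) gives p.

3*x^2 - 3*x*y - x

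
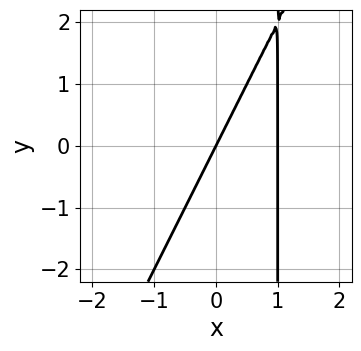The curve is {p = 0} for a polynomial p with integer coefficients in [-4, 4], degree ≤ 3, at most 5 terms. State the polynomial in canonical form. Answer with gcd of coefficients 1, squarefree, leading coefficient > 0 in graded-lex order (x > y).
2*x^2 - x*y - 2*x + y

First, degree: a generic line meets the curve in up to 2 points, so deg p = 2.
Next, checking where it meets the axes: it crosses the y-axis at the gridline y = 0; among the integer gridlines, it crosses the x-axis at x ∈ {0, 1}.
Finally, putting this together gives p.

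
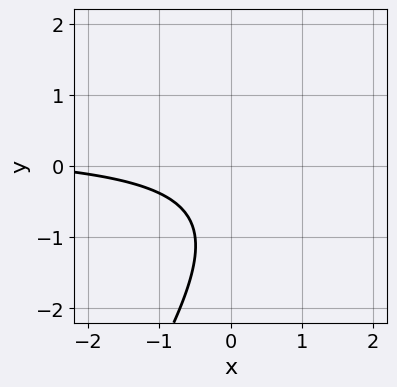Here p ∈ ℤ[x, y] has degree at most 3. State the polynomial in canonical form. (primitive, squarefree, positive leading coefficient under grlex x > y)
3*x*y - 2*y^2 - x - 3*y - 3

1. The degree is 2 — a generic line meets the curve in up to 2 points.
2. Checking where it meets the axes: no y-intercept at any integer in the box; the curve avoids every integer x-axis point in the box.
3. The integer polynomial consistent with all of this is the stated p.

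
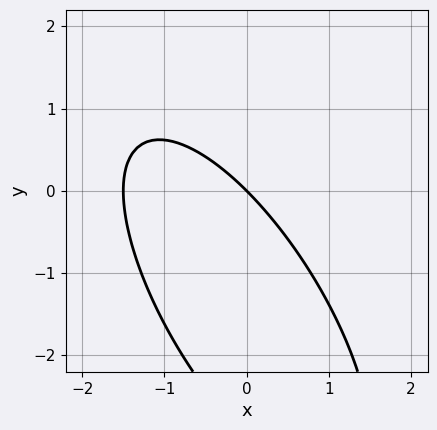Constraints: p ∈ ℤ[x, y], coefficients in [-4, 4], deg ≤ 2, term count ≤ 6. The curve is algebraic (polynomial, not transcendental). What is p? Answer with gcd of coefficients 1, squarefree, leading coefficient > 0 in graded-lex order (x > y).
1. Degree: the shape is more complex than any degree-1 curve, so deg p = 2.
2. From the axis intercepts and sections: it crosses the x-axis at the gridline x = 0; it crosses the y-axis at the gridline y = 0.
3. These observations pin down the coefficients.

2*x^2 + 2*x*y + y^2 + 3*x + 3*y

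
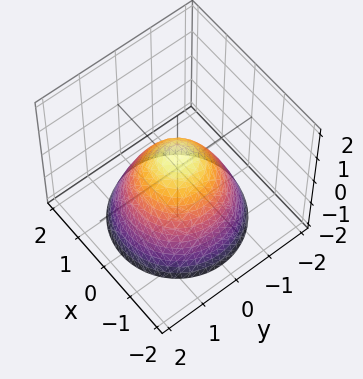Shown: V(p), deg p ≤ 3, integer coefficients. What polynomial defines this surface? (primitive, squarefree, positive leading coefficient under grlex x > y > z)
(a) deg p = 2. No degree-1 surface has this shape.
(b) By symmetry, the z-axis is an axis of rotation, so x and y enter only as x² + y².
(c) From the visible intercepts: a circular section at z = 0 has radius between 0 and 1.
(d) Assembling these constraints gives the stated polynomial.

3*x^2 + 3*y^2 + 3*z - 2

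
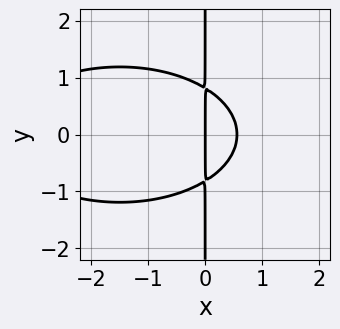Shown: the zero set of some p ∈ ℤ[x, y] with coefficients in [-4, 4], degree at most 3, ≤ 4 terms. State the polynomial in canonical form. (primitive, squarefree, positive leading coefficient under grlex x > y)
x^3 + 3*x*y^2 + 3*x^2 - 2*x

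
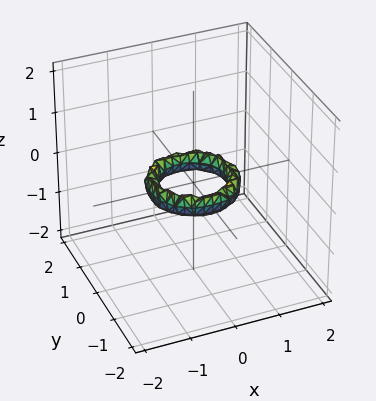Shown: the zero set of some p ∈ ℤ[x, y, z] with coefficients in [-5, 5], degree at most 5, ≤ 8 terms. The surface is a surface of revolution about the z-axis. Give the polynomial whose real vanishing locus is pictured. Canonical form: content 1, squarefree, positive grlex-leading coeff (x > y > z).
1. The degree is 4 — a generic line meets the surface in up to 4 points.
2. By symmetry, every cross-section ⟂ z is a circle, so x, y appear only via x² + y².
3. Observable constraints: among the integer gridlines, it crosses the x-axis at x ∈ {-1, 1}; no z-intercept at any integer in the box.
4. Matching integer coefficients to the picture gives p. Check: (0, -1, 0) on the y-axis lies on the surface, and p(0, -1, 0) = 0. ✓

2*x^4 + 4*x^2*y^2 + 2*y^4 - 3*x^2 - 3*y^2 + 2*z^2 + 1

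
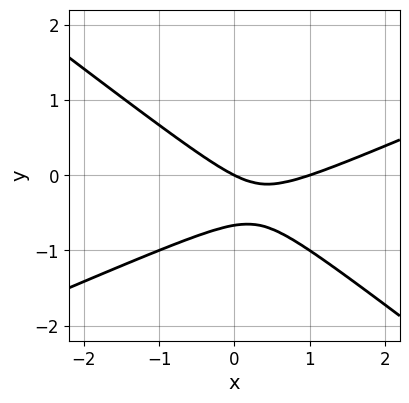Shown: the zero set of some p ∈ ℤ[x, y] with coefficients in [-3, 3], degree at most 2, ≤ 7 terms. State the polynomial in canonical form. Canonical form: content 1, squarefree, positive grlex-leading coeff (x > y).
x^2 - x*y - 3*y^2 - x - 2*y

(a) The degree is 2 — no degree-1 curve has this shape.
(b) Checking where it meets the axes: among the integer gridlines, it crosses the x-axis at x ∈ {0, 1}; it crosses the y-axis at the gridline y = 0.
(c) Solving for integer coefficients yields p as stated.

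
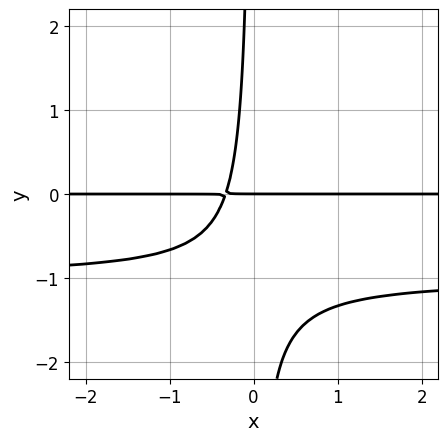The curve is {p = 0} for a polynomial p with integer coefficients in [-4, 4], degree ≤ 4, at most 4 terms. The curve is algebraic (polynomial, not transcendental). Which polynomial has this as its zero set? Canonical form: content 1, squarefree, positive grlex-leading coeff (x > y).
First, deg p = 3.
Then, reading off the gridlines: every point of the x-axis in the box is on the curve; it meets the y-axis at y = 0 (among the integer gridlines).
Finally, the integer polynomial consistent with all of this is the stated p.

3*x*y^2 + 3*x*y + y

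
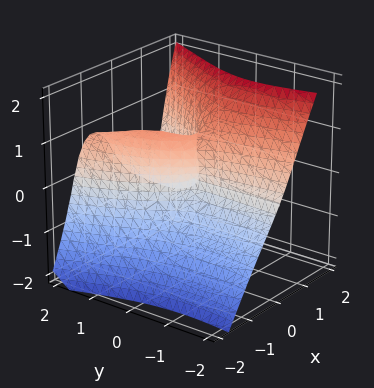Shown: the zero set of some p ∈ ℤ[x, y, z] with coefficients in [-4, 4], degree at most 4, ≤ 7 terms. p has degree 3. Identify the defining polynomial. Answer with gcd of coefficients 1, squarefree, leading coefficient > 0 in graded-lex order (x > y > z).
(a) The degree is 3 — no degree-2 surface has this shape.
(b) From the axis intercepts and sections: one x-axis crossing is at x = 0; among the integer gridlines, it crosses the z-axis at z ∈ {0, 1}; every point of the y-axis in the box is on the surface.
(c) The integer polynomial consistent with all of this is the stated p.

3*x^3 - y^2*z - z^3 - 3*x*y + z^2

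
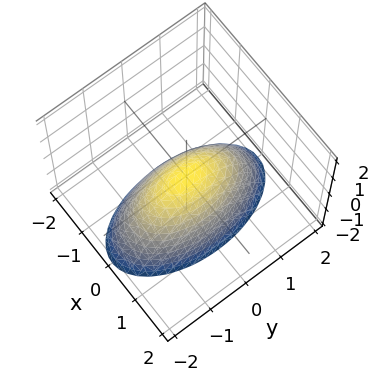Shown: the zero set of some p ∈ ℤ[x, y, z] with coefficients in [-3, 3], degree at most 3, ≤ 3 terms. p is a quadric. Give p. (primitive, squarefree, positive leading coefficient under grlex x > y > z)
3*x^2 + y^2 + 2*z

1. The degree is 2 — a paraboloid; a quadric.
2. Symmetries: it's symmetric under y → −y, forcing even powers of y; mirror symmetry x ↦ −x ⇒ only even powers of x.
3. Against the integer gridlines: it meets the y-axis at y = 0 (among the integer gridlines); it meets the x-axis at x = 0 (among the integer gridlines).
4. Fitting integer coefficients to these (and the overall shape) gives p.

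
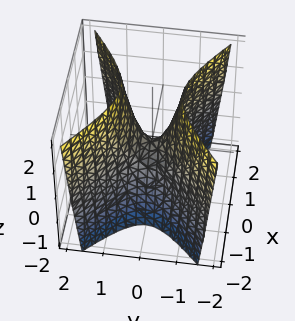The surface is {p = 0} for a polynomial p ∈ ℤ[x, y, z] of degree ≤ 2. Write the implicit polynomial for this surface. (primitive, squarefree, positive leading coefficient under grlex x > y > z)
(a) Degree: a saddle surface; a quadric, so deg p = 2.
(b) Symmetries: it's symmetric under x → −x, forcing even powers of x; mirror symmetry y ↦ −y ⇒ only even powers of y.
(c) From the axis intercepts and sections: it crosses the x-axis at the gridline x = 0; it crosses the z-axis at the gridline z = 0; it meets the y-axis at y = 0 (among the integer gridlines).
(d) Assembling these constraints gives the stated polynomial.

2*x^2 - 3*y^2 + z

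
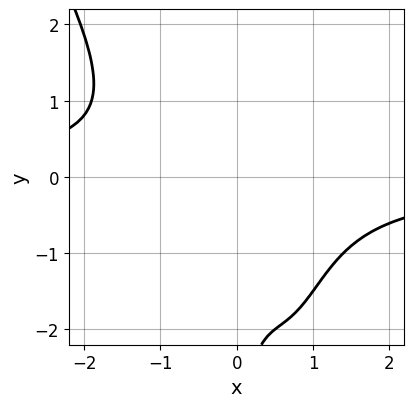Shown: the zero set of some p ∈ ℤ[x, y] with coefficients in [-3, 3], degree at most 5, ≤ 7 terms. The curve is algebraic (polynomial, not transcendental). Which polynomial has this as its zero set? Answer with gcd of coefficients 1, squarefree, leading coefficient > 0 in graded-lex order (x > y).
1. The degree is 4 — no degree-3 curve has this shape.
2. Against the integer gridlines: it misses every integer gridline on the y-axis; the curve avoids every integer x-axis point in the box.
3. These observations pin down the coefficients.

2*x^3*y + x^2*y^2 - x*y^2 + 2*x^2 + 1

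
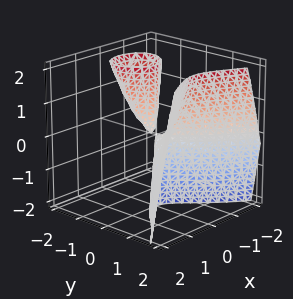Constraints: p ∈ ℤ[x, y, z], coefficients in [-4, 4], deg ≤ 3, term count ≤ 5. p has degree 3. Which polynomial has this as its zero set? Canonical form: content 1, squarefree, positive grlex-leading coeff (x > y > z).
I count 2 distinct pieces. They look like related sheets of one shape, so recover p as a whole.
The degree is 3 — a generic line meets the surface in up to 3 points.
Observable constraints: it crosses the x-axis at the gridline x = 0; every point of the z-axis in the box is on the surface; it meets the y-axis at y = 0 (among the integer gridlines).
The integer polynomial consistent with all of this is the stated p.

y^3 - 2*x^2 - y*z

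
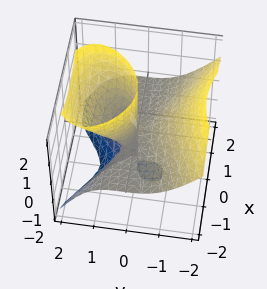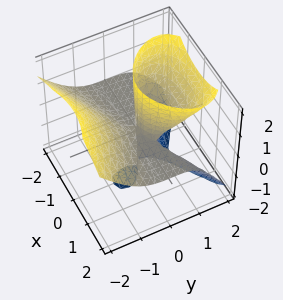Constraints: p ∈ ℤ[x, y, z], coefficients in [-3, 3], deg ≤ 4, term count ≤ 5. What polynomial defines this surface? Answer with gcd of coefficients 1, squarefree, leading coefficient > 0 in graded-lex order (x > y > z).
The picture has 2 separate pieces. They look like related sheets of one shape, so recover p as a whole.
deg p = 3. No degree-2 surface has this shape.
From the visible intercepts: every point of the x-axis in the box is on the surface; every point of the z-axis in the box is on the surface.
Solving for integer coefficients yields p as stated.

3*x^2*z + 3*y^3 - 2*y*z^2 - y^2 - 3*y*z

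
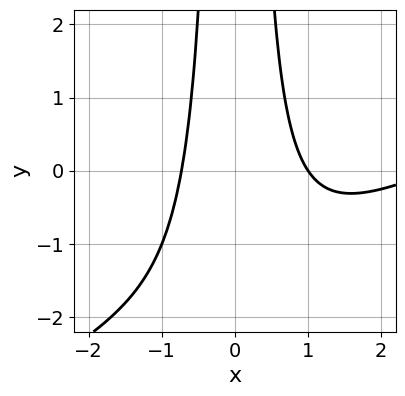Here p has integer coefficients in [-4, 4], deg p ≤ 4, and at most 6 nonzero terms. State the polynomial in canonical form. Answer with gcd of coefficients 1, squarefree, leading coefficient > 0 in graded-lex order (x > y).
Degree: no degree-2 curve has this shape, so deg p = 3.
Against the integer gridlines: it misses every integer gridline on the y-axis; it crosses the x-axis at the gridline x = 1.
The integer polynomial consistent with all of this is the stated p.

x^3 - 2*x^2*y - 3*x^2 + 2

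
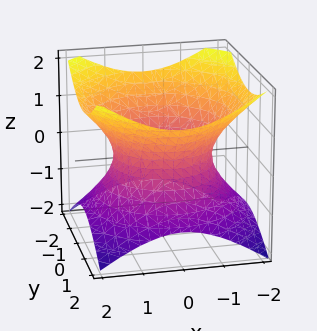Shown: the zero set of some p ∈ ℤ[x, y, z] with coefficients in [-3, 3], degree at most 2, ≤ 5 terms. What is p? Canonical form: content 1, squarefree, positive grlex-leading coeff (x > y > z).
2*x^2 + 2*y^2 - 3*z^2 - 3

(a) The degree is 2 — an hourglass — one-sheet hyperboloid; a quadric.
(b) Symmetries: mirror symmetry z ↦ −z ⇒ only even powers of z; the z-axis is an axis of rotation, so x and y enter only as x² + y².
(c) Observable constraints: the surface avoids every integer z-axis point in the box; a circular section at z = -1 has radius between 1 and 2.
(d) Matching integer coefficients to the picture gives p.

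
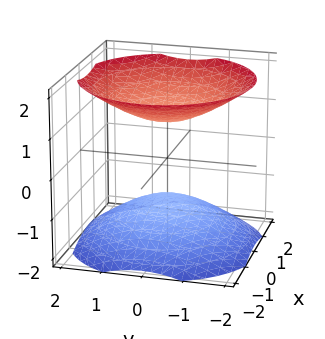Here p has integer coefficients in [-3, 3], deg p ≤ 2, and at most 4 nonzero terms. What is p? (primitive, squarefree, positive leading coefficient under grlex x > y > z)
I count 2 distinct pieces.
Degree: the shape is more complex than any degree-1 surface, so deg p = 2.
Symmetry: the surface is invariant under rotation about z: p = q(x² + y², z).
From the axis intercepts and sections: it misses every integer gridline on the x-axis; the z-axis gridline crossings are at z ∈ {-1, 1}.
The integer polynomial consistent with all of this is the stated p.

2*x^2 + 2*y^2 - 3*z^2 + 3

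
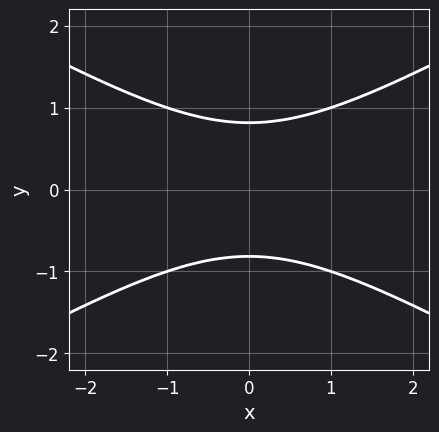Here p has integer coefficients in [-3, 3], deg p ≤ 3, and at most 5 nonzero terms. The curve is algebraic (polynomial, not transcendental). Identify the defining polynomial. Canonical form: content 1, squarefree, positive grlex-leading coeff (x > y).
x^2 - 3*y^2 + 2

1. The degree is 2 — a generic line meets the curve in up to 2 points.
2. Symmetries: the y ↦ −y reflection is a symmetry, so y appears only in even powers; the x ↦ −x reflection is a symmetry, so x appears only in even powers.
3. Reading off the gridlines: the curve avoids every integer x-axis point in the box.
4. Putting this together gives p.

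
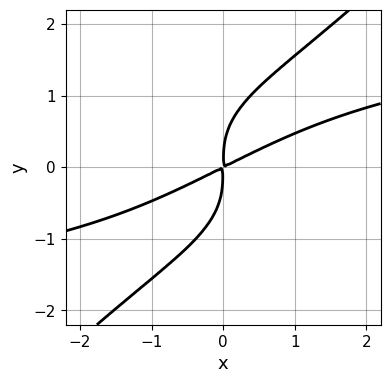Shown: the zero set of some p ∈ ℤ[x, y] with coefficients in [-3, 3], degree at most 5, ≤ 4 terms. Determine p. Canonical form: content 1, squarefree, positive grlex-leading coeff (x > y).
First, degree: no degree-3 curve has this shape, so deg p = 4.
Finally, matching integer coefficients to the picture gives p.

x*y^3 - y^4 - x^2 + 2*x*y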